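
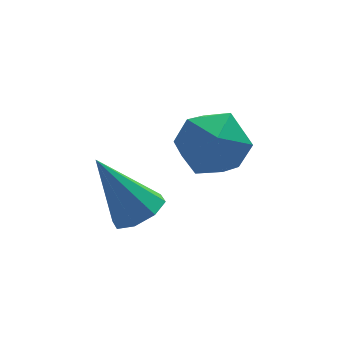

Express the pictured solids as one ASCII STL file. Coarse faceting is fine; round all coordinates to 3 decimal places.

solid 
facet normal 0.013 0.600 0.800
outer loop
vertex 2.9 5.002 -0.426
vertex 2.169 4.237 0.16
vertex 3.369 4.106 0.238
endloop
endfacet
facet normal 0.625 0.649 0.434
outer loop
vertex 2.9 5.002 -0.426
vertex 3.369 4.106 0.238
vertex 3.844 4.371 -0.842
endloop
endfacet
facet normal 0.468 0.853 -0.231
outer loop
vertex 2.9 5.002 -0.426
vertex 3.844 4.371 -0.842
vertex 2.939 4.666 -1.587
endloop
endfacet
facet normal -0.240 0.930 -0.277
outer loop
vertex 2.9 5.002 -0.426
vertex 2.939 4.666 -1.587
vertex 1.903 4.583 -0.968
endloop
endfacet
facet normal -0.521 0.774 0.360
outer loop
vertex 2.9 5.002 -0.426
vertex 1.903 4.583 -0.968
vertex 2.169 4.237 0.16
endloop
endfacet
facet normal 0.916 -0.002 0.402
outer loop
vertex 3.844 4.371 -0.842
vertex 3.369 4.106 0.238
vertex 3.697 3.217 -0.512
endloop
endfacet
facet normal -0.073 -0.081 0.994
outer loop
vertex 3.369 4.106 0.238
vertex 2.169 4.237 0.16
vertex 2.661 3.134 0.107
endloop
endfacet
facet normal -0.938 0.200 0.283
outer loop
vertex 2.169 4.237 0.16
vertex 1.903 4.583 -0.968
vertex 1.756 3.429 -0.638
endloop
endfacet
facet normal -0.484 0.453 -0.749
outer loop
vertex 1.903 4.583 -0.968
vertex 2.939 4.666 -1.587
vertex 2.231 3.694 -1.718
endloop
endfacet
facet normal 0.662 0.328 -0.674
outer loop
vertex 2.939 4.666 -1.587
vertex 3.844 4.371 -0.842
vertex 3.431 3.563 -1.64
endloop
endfacet
facet normal 0.240 -0.930 0.277
outer loop
vertex 2.7 2.798 -1.054
vertex 3.697 3.217 -0.512
vertex 2.661 3.134 0.107
endloop
endfacet
facet normal -0.468 -0.853 0.231
outer loop
vertex 2.7 2.798 -1.054
vertex 2.661 3.134 0.107
vertex 1.756 3.429 -0.638
endloop
endfacet
facet normal -0.625 -0.649 -0.434
outer loop
vertex 2.7 2.798 -1.054
vertex 1.756 3.429 -0.638
vertex 2.231 3.694 -1.718
endloop
endfacet
facet normal -0.013 -0.600 -0.800
outer loop
vertex 2.7 2.798 -1.054
vertex 2.231 3.694 -1.718
vertex 3.431 3.563 -1.64
endloop
endfacet
facet normal 0.521 -0.774 -0.360
outer loop
vertex 2.7 2.798 -1.054
vertex 3.431 3.563 -1.64
vertex 3.697 3.217 -0.512
endloop
endfacet
facet normal 0.484 -0.453 0.749
outer loop
vertex 2.661 3.134 0.107
vertex 3.697 3.217 -0.512
vertex 3.369 4.106 0.238
endloop
endfacet
facet normal -0.662 -0.328 0.674
outer loop
vertex 1.756 3.429 -0.638
vertex 2.661 3.134 0.107
vertex 2.169 4.237 0.16
endloop
endfacet
facet normal -0.916 0.002 -0.402
outer loop
vertex 2.231 3.694 -1.718
vertex 1.756 3.429 -0.638
vertex 1.903 4.583 -0.968
endloop
endfacet
facet normal 0.073 0.081 -0.994
outer loop
vertex 3.431 3.563 -1.64
vertex 2.231 3.694 -1.718
vertex 2.939 4.666 -1.587
endloop
endfacet
facet normal 0.938 -0.200 -0.283
outer loop
vertex 3.697 3.217 -0.512
vertex 3.431 3.563 -1.64
vertex 3.844 4.371 -0.842
endloop
endfacet
facet normal 0.437 -0.326 -0.838
outer loop
vertex 0.967 2.382 -1.505
vertex 0.306 2.624 -1.944
vertex 1.019 2.981 -1.711
endloop
endfacet
facet normal 0.700 0.177 0.692
outer loop
vertex 0.967 2.382 -1.505
vertex 1.019 2.981 -1.711
vertex -0.646 3.336 -0.116
endloop
endfacet
facet normal 0.437 -0.326 -0.838
outer loop
vertex 1.019 2.981 -1.711
vertex 0.306 2.624 -1.944
vertex 0.652 3.37 -2.054
endloop
endfacet
facet normal 0.505 0.788 0.352
outer loop
vertex 1.019 2.981 -1.711
vertex 0.652 3.37 -2.054
vertex -0.646 3.336 -0.116
endloop
endfacet
facet normal 0.437 -0.326 -0.838
outer loop
vertex 0.652 3.37 -2.054
vertex 0.306 2.624 -1.944
vertex 0.083 3.323 -2.332
endloop
endfacet
facet normal -0.069 0.997 -0.028
outer loop
vertex 0.652 3.37 -2.054
vertex 0.083 3.323 -2.332
vertex -0.646 3.336 -0.116
endloop
endfacet
facet normal 0.436 -0.326 -0.839
outer loop
vertex 0.083 3.323 -2.332
vertex 0.306 2.624 -1.944
vertex -0.356 2.867 -2.383
endloop
endfacet
facet normal -0.688 0.688 -0.230
outer loop
vertex 0.083 3.323 -2.332
vertex -0.356 2.867 -2.383
vertex -0.646 3.336 -0.116
endloop
endfacet
facet normal 0.436 -0.327 -0.838
outer loop
vertex -0.356 2.867 -2.383
vertex 0.306 2.624 -1.944
vertex -0.407 2.268 -2.176
endloop
endfacet
facet normal -0.990 0.038 -0.134
outer loop
vertex -0.356 2.867 -2.383
vertex -0.407 2.268 -2.176
vertex -0.646 3.336 -0.116
endloop
endfacet
facet normal 0.436 -0.326 -0.839
outer loop
vertex -0.407 2.268 -2.176
vertex 0.306 2.624 -1.944
vertex -0.04 1.878 -1.834
endloop
endfacet
facet normal -0.796 -0.570 0.203
outer loop
vertex -0.407 2.268 -2.176
vertex -0.04 1.878 -1.834
vertex -0.646 3.336 -0.116
endloop
endfacet
facet normal 0.437 -0.326 -0.838
outer loop
vertex -0.04 1.878 -1.834
vertex 0.306 2.624 -1.944
vertex 0.529 1.925 -1.556
endloop
endfacet
facet normal -0.221 -0.781 0.585
outer loop
vertex -0.04 1.878 -1.834
vertex 0.529 1.925 -1.556
vertex -0.646 3.336 -0.116
endloop
endfacet
facet normal 0.437 -0.326 -0.838
outer loop
vertex 0.529 1.925 -1.556
vertex 0.306 2.624 -1.944
vertex 0.967 2.382 -1.505
endloop
endfacet
facet normal 0.399 -0.471 0.787
outer loop
vertex 0.529 1.925 -1.556
vertex 0.967 2.382 -1.505
vertex -0.646 3.336 -0.116
endloop
endfacet

endsolid


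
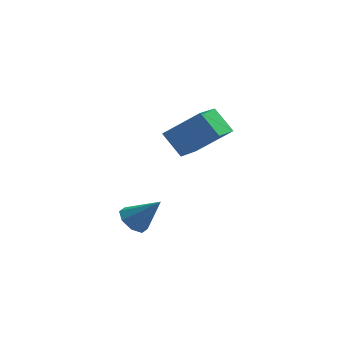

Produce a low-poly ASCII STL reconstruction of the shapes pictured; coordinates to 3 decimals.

solid 
facet normal -0.535 0.469 0.703
outer loop
vertex -1.542 0.211 3.974
vertex -0.874 1.883 3.367
vertex -3.11 0.367 2.678
endloop
endfacet
facet normal -0.352 -0.880 0.319
outer loop
vertex -2.346 -0.303 1.673
vertex -1.542 0.211 3.974
vertex -3.11 0.367 2.678
endloop
endfacet
facet normal -0.534 0.468 0.704
outer loop
vertex -3.11 0.367 2.678
vertex -0.874 1.883 3.367
vertex -2.442 2.039 2.072
endloop
endfacet
facet normal -0.768 0.077 -0.635
outer loop
vertex -2.442 2.039 2.072
vertex -2.346 -0.303 1.673
vertex -3.11 0.367 2.678
endloop
endfacet
facet normal 0.769 -0.076 0.635
outer loop
vertex -1.542 0.211 3.974
vertex -0.11 1.213 2.362
vertex -0.874 1.883 3.367
endloop
endfacet
facet normal -0.351 -0.880 0.319
outer loop
vertex -0.778 -0.459 2.968
vertex -1.542 0.211 3.974
vertex -2.346 -0.303 1.673
endloop
endfacet
facet normal 0.769 -0.077 0.635
outer loop
vertex -0.778 -0.459 2.968
vertex -0.11 1.213 2.362
vertex -1.542 0.211 3.974
endloop
endfacet
facet normal 0.351 0.880 -0.320
outer loop
vertex -0.874 1.883 3.367
vertex -0.11 1.213 2.362
vertex -2.442 2.039 2.072
endloop
endfacet
facet normal -0.769 0.077 -0.635
outer loop
vertex -1.678 1.369 1.066
vertex -2.346 -0.303 1.673
vertex -2.442 2.039 2.072
endloop
endfacet
facet normal 0.351 0.880 -0.319
outer loop
vertex -2.442 2.039 2.072
vertex -0.11 1.213 2.362
vertex -1.678 1.369 1.066
endloop
endfacet
facet normal 0.534 -0.469 -0.703
outer loop
vertex -1.678 1.369 1.066
vertex -0.778 -0.459 2.968
vertex -2.346 -0.303 1.673
endloop
endfacet
facet normal 0.535 -0.469 -0.703
outer loop
vertex -0.11 1.213 2.362
vertex -0.778 -0.459 2.968
vertex -1.678 1.369 1.066
endloop
endfacet
facet normal -0.666 0.142 -0.732
outer loop
vertex -3.985 -0.239 -3.01
vertex -4.35 0.333 -2.567
vertex -3.751 0.326 -3.113
endloop
endfacet
facet normal 0.854 -0.412 -0.317
outer loop
vertex -3.985 -0.239 -3.01
vertex -3.751 0.326 -3.113
vertex -3.19 0.087 -1.293
endloop
endfacet
facet normal -0.666 0.142 -0.732
outer loop
vertex -3.751 0.326 -3.113
vertex -4.35 0.333 -2.567
vertex -3.868 0.895 -2.896
endloop
endfacet
facet normal 0.926 0.285 -0.248
outer loop
vertex -3.751 0.326 -3.113
vertex -3.868 0.895 -2.896
vertex -3.19 0.087 -1.293
endloop
endfacet
facet normal -0.666 0.142 -0.733
outer loop
vertex -3.868 0.895 -2.896
vertex -4.35 0.333 -2.567
vertex -4.267 1.135 -2.487
endloop
endfacet
facet normal 0.609 0.781 0.136
outer loop
vertex -3.868 0.895 -2.896
vertex -4.267 1.135 -2.487
vertex -3.19 0.087 -1.293
endloop
endfacet
facet normal -0.667 0.142 -0.731
outer loop
vertex -4.267 1.135 -2.487
vertex -4.35 0.333 -2.567
vertex -4.714 0.905 -2.124
endloop
endfacet
facet normal 0.090 0.787 0.610
outer loop
vertex -4.267 1.135 -2.487
vertex -4.714 0.905 -2.124
vertex -3.19 0.087 -1.293
endloop
endfacet
facet normal -0.666 0.143 -0.732
outer loop
vertex -4.714 0.905 -2.124
vertex -4.35 0.333 -2.567
vertex -4.948 0.34 -2.021
endloop
endfacet
facet normal -0.328 0.299 0.896
outer loop
vertex -4.714 0.905 -2.124
vertex -4.948 0.34 -2.021
vertex -3.19 0.087 -1.293
endloop
endfacet
facet normal -0.667 0.142 -0.732
outer loop
vertex -4.948 0.34 -2.021
vertex -4.35 0.333 -2.567
vertex -4.831 -0.229 -2.238
endloop
endfacet
facet normal -0.399 -0.397 0.826
outer loop
vertex -4.948 0.34 -2.021
vertex -4.831 -0.229 -2.238
vertex -3.19 0.087 -1.293
endloop
endfacet
facet normal -0.666 0.141 -0.733
outer loop
vertex -4.831 -0.229 -2.238
vertex -4.35 0.333 -2.567
vertex -4.432 -0.469 -2.647
endloop
endfacet
facet normal -0.083 -0.893 0.443
outer loop
vertex -4.831 -0.229 -2.238
vertex -4.432 -0.469 -2.647
vertex -3.19 0.087 -1.293
endloop
endfacet
facet normal -0.667 0.141 -0.732
outer loop
vertex -4.432 -0.469 -2.647
vertex -4.35 0.333 -2.567
vertex -3.985 -0.239 -3.01
endloop
endfacet
facet normal 0.437 -0.899 -0.032
outer loop
vertex -4.432 -0.469 -2.647
vertex -3.985 -0.239 -3.01
vertex -3.19 0.087 -1.293
endloop
endfacet

endsolid


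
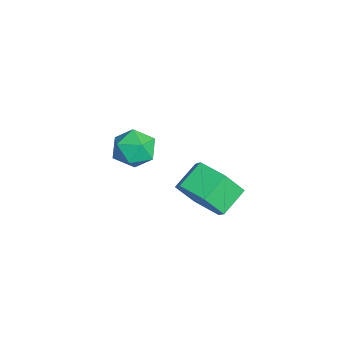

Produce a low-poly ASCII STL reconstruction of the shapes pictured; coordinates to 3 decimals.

solid 
facet normal 0.543 -0.674 -0.501
outer loop
vertex 2.807 -0.653 -0.543
vertex 2.132 -0.701 -1.21
vertex 2.839 -0.07 -1.293
endloop
endfacet
facet normal 0.839 0.411 0.356
outer loop
vertex 2.807 -0.653 -0.543
vertex 2.839 -0.07 -1.293
vertex 2.242 0.049 -0.022
endloop
endfacet
facet normal 0.839 0.412 0.356
outer loop
vertex 2.242 0.049 -0.022
vertex 2.839 -0.07 -1.293
vertex 2.274 0.631 -0.772
endloop
endfacet
facet normal -0.544 0.674 0.500
outer loop
vertex 2.242 0.049 -0.022
vertex 2.274 0.631 -0.772
vertex 1.568 0.001 -0.69
endloop
endfacet
facet normal 0.543 -0.674 -0.501
outer loop
vertex 2.839 -0.07 -1.293
vertex 2.132 -0.701 -1.21
vertex 2.164 -0.118 -1.96
endloop
endfacet
facet normal 0.448 0.737 -0.506
outer loop
vertex 2.839 -0.07 -1.293
vertex 2.164 -0.118 -1.96
vertex 2.274 0.631 -0.772
endloop
endfacet
facet normal 0.448 0.737 -0.506
outer loop
vertex 2.274 0.631 -0.772
vertex 2.164 -0.118 -1.96
vertex 1.599 0.583 -1.44
endloop
endfacet
facet normal -0.543 0.674 0.501
outer loop
vertex 2.274 0.631 -0.772
vertex 1.599 0.583 -1.44
vertex 1.568 0.001 -0.69
endloop
endfacet
facet normal 0.544 -0.674 -0.500
outer loop
vertex 2.164 -0.118 -1.96
vertex 2.132 -0.701 -1.21
vertex 1.458 -0.749 -1.878
endloop
endfacet
facet normal -0.390 0.325 -0.862
outer loop
vertex 2.164 -0.118 -1.96
vertex 1.458 -0.749 -1.878
vertex 1.599 0.583 -1.44
endloop
endfacet
facet normal -0.391 0.325 -0.861
outer loop
vertex 1.599 0.583 -1.44
vertex 1.458 -0.749 -1.878
vertex 0.893 -0.047 -1.357
endloop
endfacet
facet normal -0.543 0.674 0.501
outer loop
vertex 1.599 0.583 -1.44
vertex 0.893 -0.047 -1.357
vertex 1.568 0.001 -0.69
endloop
endfacet
facet normal 0.544 -0.674 -0.500
outer loop
vertex 1.458 -0.749 -1.878
vertex 2.132 -0.701 -1.21
vertex 1.426 -1.331 -1.128
endloop
endfacet
facet normal -0.839 -0.412 -0.355
outer loop
vertex 1.458 -0.749 -1.878
vertex 1.426 -1.331 -1.128
vertex 0.893 -0.047 -1.357
endloop
endfacet
facet normal -0.839 -0.412 -0.356
outer loop
vertex 0.893 -0.047 -1.357
vertex 1.426 -1.331 -1.128
vertex 0.861 -0.63 -0.607
endloop
endfacet
facet normal -0.543 0.674 0.501
outer loop
vertex 0.893 -0.047 -1.357
vertex 0.861 -0.63 -0.607
vertex 1.568 0.001 -0.69
endloop
endfacet
facet normal 0.543 -0.674 -0.501
outer loop
vertex 1.426 -1.331 -1.128
vertex 2.132 -0.701 -1.21
vertex 2.101 -1.283 -0.46
endloop
endfacet
facet normal -0.448 -0.737 0.506
outer loop
vertex 1.426 -1.331 -1.128
vertex 2.101 -1.283 -0.46
vertex 0.861 -0.63 -0.607
endloop
endfacet
facet normal -0.448 -0.737 0.506
outer loop
vertex 0.861 -0.63 -0.607
vertex 2.101 -1.283 -0.46
vertex 1.536 -0.582 0.06
endloop
endfacet
facet normal -0.543 0.674 0.501
outer loop
vertex 0.861 -0.63 -0.607
vertex 1.536 -0.582 0.06
vertex 1.568 0.001 -0.69
endloop
endfacet
facet normal 0.543 -0.674 -0.501
outer loop
vertex 2.101 -1.283 -0.46
vertex 2.132 -0.701 -1.21
vertex 2.807 -0.653 -0.543
endloop
endfacet
facet normal 0.391 -0.324 0.862
outer loop
vertex 2.101 -1.283 -0.46
vertex 2.807 -0.653 -0.543
vertex 1.536 -0.582 0.06
endloop
endfacet
facet normal 0.390 -0.325 0.861
outer loop
vertex 1.536 -0.582 0.06
vertex 2.807 -0.653 -0.543
vertex 2.242 0.049 -0.022
endloop
endfacet
facet normal -0.544 0.674 0.500
outer loop
vertex 1.536 -0.582 0.06
vertex 2.242 0.049 -0.022
vertex 1.568 0.001 -0.69
endloop
endfacet
facet normal -0.613 0.510 0.604
outer loop
vertex -1.669 -1.535 -1.459
vertex -2.281 -1.992 -1.694
vertex -1.84 -2.208 -1.064
endloop
endfacet
facet normal 0.050 0.496 0.867
outer loop
vertex -1.669 -1.535 -1.459
vertex -1.84 -2.208 -1.064
vertex -1.079 -2.018 -1.217
endloop
endfacet
facet normal 0.486 0.786 0.382
outer loop
vertex -1.669 -1.535 -1.459
vertex -1.079 -2.018 -1.217
vertex -1.05 -1.683 -1.942
endloop
endfacet
facet normal 0.093 0.979 -0.181
outer loop
vertex -1.669 -1.535 -1.459
vertex -1.05 -1.683 -1.942
vertex -1.793 -1.667 -2.237
endloop
endfacet
facet normal -0.587 0.808 -0.044
outer loop
vertex -1.669 -1.535 -1.459
vertex -1.793 -1.667 -2.237
vertex -2.281 -1.992 -1.694
endloop
endfacet
facet normal 0.238 -0.187 0.953
outer loop
vertex -1.079 -2.018 -1.217
vertex -1.84 -2.208 -1.064
vertex -1.327 -2.773 -1.303
endloop
endfacet
facet normal -0.834 -0.164 0.527
outer loop
vertex -1.84 -2.208 -1.064
vertex -2.281 -1.992 -1.694
vertex -2.07 -2.757 -1.598
endloop
endfacet
facet normal -0.792 0.319 -0.520
outer loop
vertex -2.281 -1.992 -1.694
vertex -1.793 -1.667 -2.237
vertex -2.041 -2.422 -2.323
endloop
endfacet
facet normal 0.308 0.594 -0.743
outer loop
vertex -1.793 -1.667 -2.237
vertex -1.05 -1.683 -1.942
vertex -1.28 -2.232 -2.476
endloop
endfacet
facet normal 0.945 0.282 0.168
outer loop
vertex -1.05 -1.683 -1.942
vertex -1.079 -2.018 -1.217
vertex -0.839 -2.448 -1.846
endloop
endfacet
facet normal -0.093 -0.979 0.181
outer loop
vertex -1.451 -2.905 -2.081
vertex -1.327 -2.773 -1.303
vertex -2.07 -2.757 -1.598
endloop
endfacet
facet normal -0.486 -0.786 -0.382
outer loop
vertex -1.451 -2.905 -2.081
vertex -2.07 -2.757 -1.598
vertex -2.041 -2.422 -2.323
endloop
endfacet
facet normal -0.050 -0.496 -0.867
outer loop
vertex -1.451 -2.905 -2.081
vertex -2.041 -2.422 -2.323
vertex -1.28 -2.232 -2.476
endloop
endfacet
facet normal 0.613 -0.510 -0.604
outer loop
vertex -1.451 -2.905 -2.081
vertex -1.28 -2.232 -2.476
vertex -0.839 -2.448 -1.846
endloop
endfacet
facet normal 0.587 -0.808 0.044
outer loop
vertex -1.451 -2.905 -2.081
vertex -0.839 -2.448 -1.846
vertex -1.327 -2.773 -1.303
endloop
endfacet
facet normal -0.308 -0.594 0.743
outer loop
vertex -2.07 -2.757 -1.598
vertex -1.327 -2.773 -1.303
vertex -1.84 -2.208 -1.064
endloop
endfacet
facet normal -0.945 -0.282 -0.168
outer loop
vertex -2.041 -2.422 -2.323
vertex -2.07 -2.757 -1.598
vertex -2.281 -1.992 -1.694
endloop
endfacet
facet normal -0.238 0.187 -0.953
outer loop
vertex -1.28 -2.232 -2.476
vertex -2.041 -2.422 -2.323
vertex -1.793 -1.667 -2.237
endloop
endfacet
facet normal 0.834 0.164 -0.527
outer loop
vertex -0.839 -2.448 -1.846
vertex -1.28 -2.232 -2.476
vertex -1.05 -1.683 -1.942
endloop
endfacet
facet normal 0.792 -0.319 0.520
outer loop
vertex -1.327 -2.773 -1.303
vertex -0.839 -2.448 -1.846
vertex -1.079 -2.018 -1.217
endloop
endfacet

endsolid


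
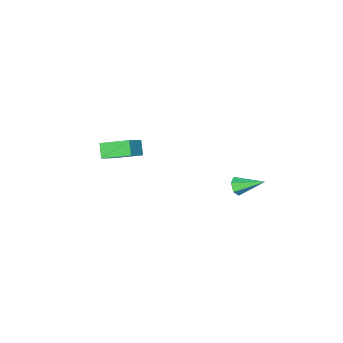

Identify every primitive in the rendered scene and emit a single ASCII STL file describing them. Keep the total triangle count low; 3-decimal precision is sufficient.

solid 
facet normal 0.514 -0.746 -0.424
outer loop
vertex -0.594 2.967 0.882
vertex -0.97 2.988 0.389
vertex -0.456 3.335 0.402
endloop
endfacet
facet normal 0.641 0.509 0.575
outer loop
vertex -0.594 2.967 0.882
vertex -0.456 3.335 0.402
vertex -1.87 4.292 1.131
endloop
endfacet
facet normal 0.514 -0.746 -0.424
outer loop
vertex -0.456 3.335 0.402
vertex -0.97 2.988 0.389
vertex -0.832 3.356 -0.091
endloop
endfacet
facet normal 0.429 0.855 -0.291
outer loop
vertex -0.456 3.335 0.402
vertex -0.832 3.356 -0.091
vertex -1.87 4.292 1.131
endloop
endfacet
facet normal 0.515 -0.745 -0.423
outer loop
vertex -0.832 3.356 -0.091
vertex -0.97 2.988 0.389
vertex -1.345 3.009 -0.104
endloop
endfacet
facet normal -0.363 0.565 -0.741
outer loop
vertex -0.832 3.356 -0.091
vertex -1.345 3.009 -0.104
vertex -1.87 4.292 1.131
endloop
endfacet
facet normal 0.515 -0.745 -0.424
outer loop
vertex -1.345 3.009 -0.104
vertex -0.97 2.988 0.389
vertex -1.483 2.641 0.375
endloop
endfacet
facet normal -0.943 -0.071 -0.326
outer loop
vertex -1.345 3.009 -0.104
vertex -1.483 2.641 0.375
vertex -1.87 4.292 1.131
endloop
endfacet
facet normal 0.515 -0.745 -0.424
outer loop
vertex -1.483 2.641 0.375
vertex -0.97 2.988 0.389
vertex -1.108 2.62 0.868
endloop
endfacet
facet normal -0.732 -0.418 0.539
outer loop
vertex -1.483 2.641 0.375
vertex -1.108 2.62 0.868
vertex -1.87 4.292 1.131
endloop
endfacet
facet normal 0.515 -0.745 -0.424
outer loop
vertex -1.108 2.62 0.868
vertex -0.97 2.988 0.389
vertex -0.594 2.967 0.882
endloop
endfacet
facet normal 0.060 -0.128 0.990
outer loop
vertex -1.108 2.62 0.868
vertex -0.594 2.967 0.882
vertex -1.87 4.292 1.131
endloop
endfacet
facet normal -0.341 -0.566 0.751
outer loop
vertex 1.597 -3.129 1.855
vertex 0.43 -3.519 1.032
vertex 2.555 -4.59 1.189
endloop
endfacet
facet normal 0.788 0.263 0.557
outer loop
vertex 2.91 -4.001 0.408
vertex 1.597 -3.129 1.855
vertex 2.555 -4.59 1.189
endloop
endfacet
facet normal -0.341 -0.566 0.750
outer loop
vertex 2.555 -4.59 1.189
vertex 0.43 -3.519 1.032
vertex 1.389 -4.98 0.365
endloop
endfacet
facet normal 0.513 -0.781 -0.356
outer loop
vertex 1.389 -4.98 0.365
vertex 2.91 -4.001 0.408
vertex 2.555 -4.59 1.189
endloop
endfacet
facet normal -0.512 0.781 0.356
outer loop
vertex 1.597 -3.129 1.855
vertex 0.785 -2.93 0.251
vertex 0.43 -3.519 1.032
endloop
endfacet
facet normal 0.788 0.263 0.556
outer loop
vertex 1.951 -2.54 1.075
vertex 1.597 -3.129 1.855
vertex 2.91 -4.001 0.408
endloop
endfacet
facet normal -0.513 0.781 0.357
outer loop
vertex 1.951 -2.54 1.075
vertex 0.785 -2.93 0.251
vertex 1.597 -3.129 1.855
endloop
endfacet
facet normal -0.788 -0.263 -0.557
outer loop
vertex 0.43 -3.519 1.032
vertex 0.785 -2.93 0.251
vertex 1.389 -4.98 0.365
endloop
endfacet
facet normal 0.513 -0.781 -0.357
outer loop
vertex 1.743 -4.391 -0.415
vertex 2.91 -4.001 0.408
vertex 1.389 -4.98 0.365
endloop
endfacet
facet normal -0.788 -0.263 -0.556
outer loop
vertex 1.389 -4.98 0.365
vertex 0.785 -2.93 0.251
vertex 1.743 -4.391 -0.415
endloop
endfacet
facet normal 0.340 0.566 -0.751
outer loop
vertex 1.743 -4.391 -0.415
vertex 1.951 -2.54 1.075
vertex 2.91 -4.001 0.408
endloop
endfacet
facet normal 0.341 0.566 -0.751
outer loop
vertex 0.785 -2.93 0.251
vertex 1.951 -2.54 1.075
vertex 1.743 -4.391 -0.415
endloop
endfacet

endsolid


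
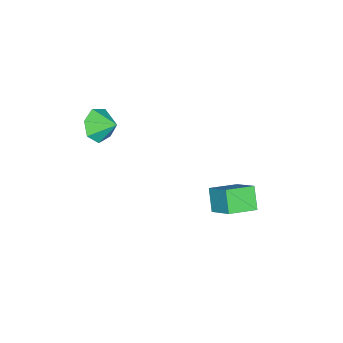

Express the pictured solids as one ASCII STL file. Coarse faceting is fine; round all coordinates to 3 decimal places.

solid 
facet normal -0.509 -0.452 0.733
outer loop
vertex -0.148 0.744 -1.037
vertex -1.259 1.48 -1.354
vertex -0.601 -0.374 -2.042
endloop
endfacet
facet normal 0.811 -0.537 0.232
outer loop
vertex -0.001 0.16 -2.906
vertex -0.148 0.744 -1.037
vertex -0.601 -0.374 -2.042
endloop
endfacet
facet normal -0.509 -0.452 0.733
outer loop
vertex -0.601 -0.374 -2.042
vertex -1.259 1.48 -1.354
vertex -1.712 0.362 -2.359
endloop
endfacet
facet normal -0.289 -0.712 -0.640
outer loop
vertex -1.712 0.362 -2.359
vertex -0.001 0.16 -2.906
vertex -0.601 -0.374 -2.042
endloop
endfacet
facet normal 0.289 0.712 0.640
outer loop
vertex -0.148 0.744 -1.037
vertex -0.659 2.014 -2.218
vertex -1.259 1.48 -1.354
endloop
endfacet
facet normal 0.811 -0.537 0.232
outer loop
vertex 0.452 1.278 -1.901
vertex -0.148 0.744 -1.037
vertex -0.001 0.16 -2.906
endloop
endfacet
facet normal 0.289 0.712 0.640
outer loop
vertex 0.452 1.278 -1.901
vertex -0.659 2.014 -2.218
vertex -0.148 0.744 -1.037
endloop
endfacet
facet normal -0.811 0.537 -0.232
outer loop
vertex -1.259 1.48 -1.354
vertex -0.659 2.014 -2.218
vertex -1.712 0.362 -2.359
endloop
endfacet
facet normal -0.289 -0.712 -0.640
outer loop
vertex -1.112 0.896 -3.223
vertex -0.001 0.16 -2.906
vertex -1.712 0.362 -2.359
endloop
endfacet
facet normal -0.811 0.537 -0.232
outer loop
vertex -1.712 0.362 -2.359
vertex -0.659 2.014 -2.218
vertex -1.112 0.896 -3.223
endloop
endfacet
facet normal 0.509 0.452 -0.733
outer loop
vertex -1.112 0.896 -3.223
vertex 0.452 1.278 -1.901
vertex -0.001 0.16 -2.906
endloop
endfacet
facet normal 0.509 0.452 -0.733
outer loop
vertex -0.659 2.014 -2.218
vertex 0.452 1.278 -1.901
vertex -1.112 0.896 -3.223
endloop
endfacet
facet normal 0.012 -0.860 -0.510
outer loop
vertex 3.167 -3.94 3.074
vertex 2.307 -3.956 3.08
vertex 2.832 -3.603 2.498
endloop
endfacet
facet normal 0.714 0.700 -0.006
outer loop
vertex 3.167 -3.94 3.074
vertex 2.832 -3.603 2.498
vertex 2.293 -3.044 3.62
endloop
endfacet
facet normal 0.013 -0.860 -0.510
outer loop
vertex 2.832 -3.603 2.498
vertex 2.307 -3.956 3.08
vertex 2.102 -3.532 2.36
endloop
endfacet
facet normal 0.160 0.912 -0.378
outer loop
vertex 2.832 -3.603 2.498
vertex 2.102 -3.532 2.36
vertex 2.293 -3.044 3.62
endloop
endfacet
facet normal 0.014 -0.860 -0.510
outer loop
vertex 2.102 -3.532 2.36
vertex 2.307 -3.956 3.08
vertex 1.526 -3.781 2.764
endloop
endfacet
facet normal -0.521 0.819 -0.238
outer loop
vertex 2.102 -3.532 2.36
vertex 1.526 -3.781 2.764
vertex 2.293 -3.044 3.62
endloop
endfacet
facet normal 0.013 -0.860 -0.510
outer loop
vertex 1.526 -3.781 2.764
vertex 2.307 -3.956 3.08
vertex 1.538 -4.161 3.406
endloop
endfacet
facet normal -0.815 0.492 0.306
outer loop
vertex 1.526 -3.781 2.764
vertex 1.538 -4.161 3.406
vertex 2.293 -3.044 3.62
endloop
endfacet
facet normal 0.013 -0.860 -0.510
outer loop
vertex 1.538 -4.161 3.406
vertex 2.307 -3.956 3.08
vertex 2.129 -4.387 3.803
endloop
endfacet
facet normal -0.501 0.177 0.847
outer loop
vertex 1.538 -4.161 3.406
vertex 2.129 -4.387 3.803
vertex 2.293 -3.044 3.62
endloop
endfacet
facet normal 0.013 -0.860 -0.510
outer loop
vertex 2.129 -4.387 3.803
vertex 2.307 -3.956 3.08
vertex 2.853 -4.288 3.655
endloop
endfacet
facet normal 0.185 0.111 0.977
outer loop
vertex 2.129 -4.387 3.803
vertex 2.853 -4.288 3.655
vertex 2.293 -3.044 3.62
endloop
endfacet
facet normal 0.012 -0.861 -0.509
outer loop
vertex 2.853 -4.288 3.655
vertex 2.307 -3.956 3.08
vertex 3.167 -3.94 3.074
endloop
endfacet
facet normal 0.725 0.343 0.597
outer loop
vertex 2.853 -4.288 3.655
vertex 3.167 -3.94 3.074
vertex 2.293 -3.044 3.62
endloop
endfacet

endsolid


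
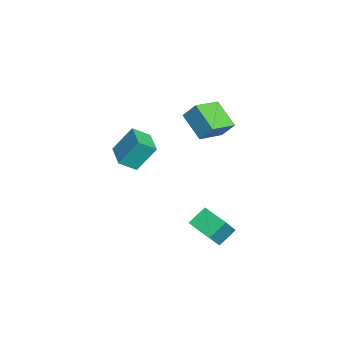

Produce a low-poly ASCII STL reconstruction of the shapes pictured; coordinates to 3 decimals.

solid 
facet normal -0.603 0.744 -0.286
outer loop
vertex -1.296 0.653 3.078
vertex 0.033 1.367 2.133
vertex -1.619 0.039 2.161
endloop
endfacet
facet normal -0.746 -0.401 0.531
outer loop
vertex -0.593 -1.227 2.647
vertex -1.296 0.653 3.078
vertex -1.619 0.039 2.161
endloop
endfacet
facet normal -0.603 0.744 -0.287
outer loop
vertex -1.619 0.039 2.161
vertex 0.033 1.367 2.133
vertex -0.289 0.753 1.216
endloop
endfacet
facet normal -0.280 -0.534 -0.798
outer loop
vertex -0.289 0.753 1.216
vertex -0.593 -1.227 2.647
vertex -1.619 0.039 2.161
endloop
endfacet
facet normal 0.281 0.534 0.798
outer loop
vertex -1.296 0.653 3.078
vertex 1.059 0.101 2.619
vertex 0.033 1.367 2.133
endloop
endfacet
facet normal -0.747 -0.401 0.531
outer loop
vertex -0.271 -0.613 3.564
vertex -1.296 0.653 3.078
vertex -0.593 -1.227 2.647
endloop
endfacet
facet normal 0.281 0.533 0.798
outer loop
vertex -0.271 -0.613 3.564
vertex 1.059 0.101 2.619
vertex -1.296 0.653 3.078
endloop
endfacet
facet normal 0.747 0.401 -0.531
outer loop
vertex 0.033 1.367 2.133
vertex 1.059 0.101 2.619
vertex -0.289 0.753 1.216
endloop
endfacet
facet normal -0.281 -0.534 -0.798
outer loop
vertex 0.736 -0.513 1.702
vertex -0.593 -1.227 2.647
vertex -0.289 0.753 1.216
endloop
endfacet
facet normal 0.747 0.401 -0.531
outer loop
vertex -0.289 0.753 1.216
vertex 1.059 0.101 2.619
vertex 0.736 -0.513 1.702
endloop
endfacet
facet normal 0.603 -0.744 0.286
outer loop
vertex 0.736 -0.513 1.702
vertex -0.271 -0.613 3.564
vertex -0.593 -1.227 2.647
endloop
endfacet
facet normal 0.603 -0.745 0.286
outer loop
vertex 1.059 0.101 2.619
vertex -0.271 -0.613 3.564
vertex 0.736 -0.513 1.702
endloop
endfacet
facet normal -0.525 0.347 -0.777
outer loop
vertex 1.214 0.24 -3.926
vertex 2.342 1.165 -4.275
vertex 1.708 -0.636 -4.651
endloop
endfacet
facet normal -0.752 -0.617 0.232
outer loop
vertex 2.658 -1.265 -3.245
vertex 1.214 0.24 -3.926
vertex 1.708 -0.636 -4.651
endloop
endfacet
facet normal -0.525 0.347 -0.777
outer loop
vertex 1.708 -0.636 -4.651
vertex 2.342 1.165 -4.275
vertex 2.836 0.288 -5.0
endloop
endfacet
facet normal 0.398 -0.707 -0.585
outer loop
vertex 2.836 0.288 -5.0
vertex 2.658 -1.265 -3.245
vertex 1.708 -0.636 -4.651
endloop
endfacet
facet normal -0.398 0.706 0.585
outer loop
vertex 1.214 0.24 -3.926
vertex 3.292 0.536 -2.869
vertex 2.342 1.165 -4.275
endloop
endfacet
facet normal -0.752 -0.616 0.233
outer loop
vertex 2.164 -0.388 -2.52
vertex 1.214 0.24 -3.926
vertex 2.658 -1.265 -3.245
endloop
endfacet
facet normal -0.398 0.707 0.585
outer loop
vertex 2.164 -0.388 -2.52
vertex 3.292 0.536 -2.869
vertex 1.214 0.24 -3.926
endloop
endfacet
facet normal 0.752 0.616 -0.233
outer loop
vertex 2.342 1.165 -4.275
vertex 3.292 0.536 -2.869
vertex 2.836 0.288 -5.0
endloop
endfacet
facet normal 0.398 -0.707 -0.585
outer loop
vertex 3.786 -0.34 -3.594
vertex 2.658 -1.265 -3.245
vertex 2.836 0.288 -5.0
endloop
endfacet
facet normal 0.752 0.617 -0.233
outer loop
vertex 2.836 0.288 -5.0
vertex 3.292 0.536 -2.869
vertex 3.786 -0.34 -3.594
endloop
endfacet
facet normal 0.525 -0.347 0.777
outer loop
vertex 3.786 -0.34 -3.594
vertex 2.164 -0.388 -2.52
vertex 2.658 -1.265 -3.245
endloop
endfacet
facet normal 0.525 -0.347 0.777
outer loop
vertex 3.292 0.536 -2.869
vertex 2.164 -0.388 -2.52
vertex 3.786 -0.34 -3.594
endloop
endfacet
facet normal -0.992 -0.127 0.023
outer loop
vertex -3.204 -3.609 -0.003
vertex -3.344 -2.647 -0.707
vertex -3.102 -4.672 -1.476
endloop
endfacet
facet normal 0.117 -0.801 0.586
outer loop
vertex -1.556 -4.473 -1.513
vertex -3.204 -3.609 -0.003
vertex -3.102 -4.672 -1.476
endloop
endfacet
facet normal -0.992 -0.128 0.024
outer loop
vertex -3.102 -4.672 -1.476
vertex -3.344 -2.647 -0.707
vertex -3.243 -3.711 -2.18
endloop
endfacet
facet normal 0.056 -0.585 -0.809
outer loop
vertex -3.243 -3.711 -2.18
vertex -1.556 -4.473 -1.513
vertex -3.102 -4.672 -1.476
endloop
endfacet
facet normal -0.056 0.584 0.810
outer loop
vertex -3.204 -3.609 -0.003
vertex -1.798 -2.448 -0.744
vertex -3.344 -2.647 -0.707
endloop
endfacet
facet normal 0.118 -0.801 0.587
outer loop
vertex -1.657 -3.409 -0.04
vertex -3.204 -3.609 -0.003
vertex -1.556 -4.473 -1.513
endloop
endfacet
facet normal -0.056 0.585 0.809
outer loop
vertex -1.657 -3.409 -0.04
vertex -1.798 -2.448 -0.744
vertex -3.204 -3.609 -0.003
endloop
endfacet
facet normal -0.117 0.801 -0.587
outer loop
vertex -3.344 -2.647 -0.707
vertex -1.798 -2.448 -0.744
vertex -3.243 -3.711 -2.18
endloop
endfacet
facet normal 0.056 -0.584 -0.810
outer loop
vertex -1.696 -3.511 -2.217
vertex -1.556 -4.473 -1.513
vertex -3.243 -3.711 -2.18
endloop
endfacet
facet normal -0.118 0.801 -0.586
outer loop
vertex -3.243 -3.711 -2.18
vertex -1.798 -2.448 -0.744
vertex -1.696 -3.511 -2.217
endloop
endfacet
facet normal 0.992 0.127 -0.024
outer loop
vertex -1.696 -3.511 -2.217
vertex -1.657 -3.409 -0.04
vertex -1.556 -4.473 -1.513
endloop
endfacet
facet normal 0.991 0.128 -0.024
outer loop
vertex -1.798 -2.448 -0.744
vertex -1.657 -3.409 -0.04
vertex -1.696 -3.511 -2.217
endloop
endfacet

endsolid


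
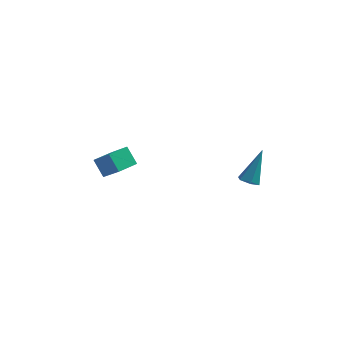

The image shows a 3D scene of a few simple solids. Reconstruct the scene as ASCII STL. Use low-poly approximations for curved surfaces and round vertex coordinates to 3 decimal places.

solid 
facet normal -0.273 -0.505 -0.819
outer loop
vertex 3.678 -3.302 0.53
vertex 3.315 -3.565 0.813
vertex 3.186 -3.109 0.575
endloop
endfacet
facet normal 0.315 0.883 -0.348
outer loop
vertex 3.678 -3.302 0.53
vertex 3.186 -3.109 0.575
vertex 3.805 -2.655 2.287
endloop
endfacet
facet normal -0.273 -0.505 -0.819
outer loop
vertex 3.186 -3.109 0.575
vertex 3.315 -3.565 0.813
vertex 2.823 -3.372 0.858
endloop
endfacet
facet normal -0.588 0.809 -0.002
outer loop
vertex 3.186 -3.109 0.575
vertex 2.823 -3.372 0.858
vertex 3.805 -2.655 2.287
endloop
endfacet
facet normal -0.273 -0.505 -0.819
outer loop
vertex 2.823 -3.372 0.858
vertex 3.315 -3.565 0.813
vertex 2.952 -3.828 1.096
endloop
endfacet
facet normal -0.835 0.050 0.548
outer loop
vertex 2.823 -3.372 0.858
vertex 2.952 -3.828 1.096
vertex 3.805 -2.655 2.287
endloop
endfacet
facet normal -0.272 -0.505 -0.819
outer loop
vertex 2.952 -3.828 1.096
vertex 3.315 -3.565 0.813
vertex 3.444 -4.02 1.051
endloop
endfacet
facet normal -0.179 -0.634 0.752
outer loop
vertex 2.952 -3.828 1.096
vertex 3.444 -4.02 1.051
vertex 3.805 -2.655 2.287
endloop
endfacet
facet normal -0.272 -0.505 -0.819
outer loop
vertex 3.444 -4.02 1.051
vertex 3.315 -3.565 0.813
vertex 3.807 -3.757 0.768
endloop
endfacet
facet normal 0.722 -0.559 0.407
outer loop
vertex 3.444 -4.02 1.051
vertex 3.807 -3.757 0.768
vertex 3.805 -2.655 2.287
endloop
endfacet
facet normal -0.272 -0.505 -0.819
outer loop
vertex 3.807 -3.757 0.768
vertex 3.315 -3.565 0.813
vertex 3.678 -3.302 0.53
endloop
endfacet
facet normal 0.969 0.200 -0.144
outer loop
vertex 3.807 -3.757 0.768
vertex 3.678 -3.302 0.53
vertex 3.805 -2.655 2.287
endloop
endfacet
facet normal -0.539 0.430 -0.724
outer loop
vertex -3.633 -3.735 1.593
vertex -2.956 -2.974 1.541
vertex -3.115 -4.243 0.905
endloop
endfacet
facet normal -0.664 -0.746 0.051
outer loop
vertex -2.284 -4.906 2.019
vertex -3.633 -3.735 1.593
vertex -3.115 -4.243 0.905
endloop
endfacet
facet normal -0.540 0.430 -0.723
outer loop
vertex -3.115 -4.243 0.905
vertex -2.956 -2.974 1.541
vertex -2.438 -3.482 0.852
endloop
endfacet
facet normal 0.517 -0.508 -0.688
outer loop
vertex -2.438 -3.482 0.852
vertex -2.284 -4.906 2.019
vertex -3.115 -4.243 0.905
endloop
endfacet
facet normal -0.518 0.508 0.688
outer loop
vertex -3.633 -3.735 1.593
vertex -2.125 -3.637 2.655
vertex -2.956 -2.974 1.541
endloop
endfacet
facet normal -0.664 -0.746 0.051
outer loop
vertex -2.802 -4.398 2.708
vertex -3.633 -3.735 1.593
vertex -2.284 -4.906 2.019
endloop
endfacet
facet normal -0.518 0.508 0.688
outer loop
vertex -2.802 -4.398 2.708
vertex -2.125 -3.637 2.655
vertex -3.633 -3.735 1.593
endloop
endfacet
facet normal 0.664 0.746 -0.051
outer loop
vertex -2.956 -2.974 1.541
vertex -2.125 -3.637 2.655
vertex -2.438 -3.482 0.852
endloop
endfacet
facet normal 0.518 -0.508 -0.688
outer loop
vertex -1.607 -4.145 1.967
vertex -2.284 -4.906 2.019
vertex -2.438 -3.482 0.852
endloop
endfacet
facet normal 0.664 0.746 -0.051
outer loop
vertex -2.438 -3.482 0.852
vertex -2.125 -3.637 2.655
vertex -1.607 -4.145 1.967
endloop
endfacet
facet normal 0.540 -0.431 0.723
outer loop
vertex -1.607 -4.145 1.967
vertex -2.802 -4.398 2.708
vertex -2.284 -4.906 2.019
endloop
endfacet
facet normal 0.540 -0.430 0.724
outer loop
vertex -2.125 -3.637 2.655
vertex -2.802 -4.398 2.708
vertex -1.607 -4.145 1.967
endloop
endfacet

endsolid


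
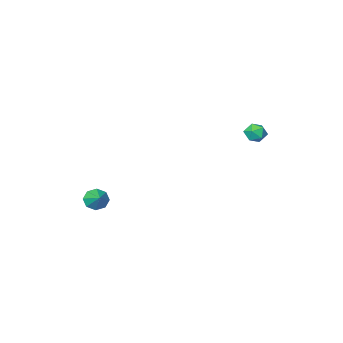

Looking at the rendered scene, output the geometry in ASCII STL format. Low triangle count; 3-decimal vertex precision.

solid 
facet normal -0.249 -0.807 -0.535
outer loop
vertex 4.376 -3.813 -1.226
vertex 3.743 -3.857 -0.865
vertex 3.968 -3.523 -1.474
endloop
endfacet
facet normal 0.676 0.643 -0.360
outer loop
vertex 4.376 -3.813 -1.226
vertex 3.968 -3.523 -1.474
vertex 4.037 -2.903 -0.235
endloop
endfacet
facet normal -0.248 -0.808 -0.535
outer loop
vertex 3.968 -3.523 -1.474
vertex 3.743 -3.857 -0.865
vertex 3.428 -3.429 -1.366
endloop
endfacet
facet normal 0.065 0.891 -0.449
outer loop
vertex 3.968 -3.523 -1.474
vertex 3.428 -3.429 -1.366
vertex 4.037 -2.903 -0.235
endloop
endfacet
facet normal -0.249 -0.808 -0.534
outer loop
vertex 3.428 -3.429 -1.366
vertex 3.743 -3.857 -0.865
vertex 3.073 -3.585 -0.964
endloop
endfacet
facet normal -0.511 0.851 -0.121
outer loop
vertex 3.428 -3.429 -1.366
vertex 3.073 -3.585 -0.964
vertex 4.037 -2.903 -0.235
endloop
endfacet
facet normal -0.249 -0.808 -0.533
outer loop
vertex 3.073 -3.585 -0.964
vertex 3.743 -3.857 -0.865
vertex 3.11 -3.9 -0.504
endloop
endfacet
facet normal -0.715 0.548 0.433
outer loop
vertex 3.073 -3.585 -0.964
vertex 3.11 -3.9 -0.504
vertex 4.037 -2.903 -0.235
endloop
endfacet
facet normal -0.250 -0.808 -0.534
outer loop
vertex 3.11 -3.9 -0.504
vertex 3.743 -3.857 -0.865
vertex 3.518 -4.19 -0.256
endloop
endfacet
facet normal -0.428 0.158 0.890
outer loop
vertex 3.11 -3.9 -0.504
vertex 3.518 -4.19 -0.256
vertex 4.037 -2.903 -0.235
endloop
endfacet
facet normal -0.250 -0.808 -0.534
outer loop
vertex 3.518 -4.19 -0.256
vertex 3.743 -3.857 -0.865
vertex 4.058 -4.285 -0.365
endloop
endfacet
facet normal 0.182 -0.089 0.979
outer loop
vertex 3.518 -4.19 -0.256
vertex 4.058 -4.285 -0.365
vertex 4.037 -2.903 -0.235
endloop
endfacet
facet normal -0.247 -0.808 -0.536
outer loop
vertex 4.058 -4.285 -0.365
vertex 3.743 -3.857 -0.865
vertex 4.414 -4.128 -0.766
endloop
endfacet
facet normal 0.757 -0.050 0.652
outer loop
vertex 4.058 -4.285 -0.365
vertex 4.414 -4.128 -0.766
vertex 4.037 -2.903 -0.235
endloop
endfacet
facet normal -0.248 -0.809 -0.533
outer loop
vertex 4.414 -4.128 -0.766
vertex 3.743 -3.857 -0.865
vertex 4.376 -3.813 -1.226
endloop
endfacet
facet normal 0.962 0.255 0.095
outer loop
vertex 4.414 -4.128 -0.766
vertex 4.376 -3.813 -1.226
vertex 4.037 -2.903 -0.235
endloop
endfacet
facet normal -0.469 0.865 0.177
outer loop
vertex -3.954 0.511 3.72
vertex -4.574 0.177 3.708
vertex -4.222 0.244 4.314
endloop
endfacet
facet normal 0.181 0.864 0.470
outer loop
vertex -3.954 0.511 3.72
vertex -4.222 0.244 4.314
vertex -3.535 0.175 4.176
endloop
endfacet
facet normal 0.657 0.752 -0.049
outer loop
vertex -3.954 0.511 3.72
vertex -3.535 0.175 4.176
vertex -3.462 0.066 3.484
endloop
endfacet
facet normal 0.300 0.684 -0.665
outer loop
vertex -3.954 0.511 3.72
vertex -3.462 0.066 3.484
vertex -4.104 0.067 3.195
endloop
endfacet
facet normal -0.396 0.754 -0.524
outer loop
vertex -3.954 0.511 3.72
vertex -4.104 0.067 3.195
vertex -4.574 0.177 3.708
endloop
endfacet
facet normal 0.217 0.314 0.924
outer loop
vertex -3.535 0.175 4.176
vertex -4.222 0.244 4.314
vertex -3.896 -0.367 4.445
endloop
endfacet
facet normal -0.835 0.316 0.450
outer loop
vertex -4.222 0.244 4.314
vertex -4.574 0.177 3.708
vertex -4.538 -0.366 4.156
endloop
endfacet
facet normal -0.716 0.137 -0.685
outer loop
vertex -4.574 0.177 3.708
vertex -4.104 0.067 3.195
vertex -4.465 -0.475 3.464
endloop
endfacet
facet normal 0.410 0.024 -0.912
outer loop
vertex -4.104 0.067 3.195
vertex -3.462 0.066 3.484
vertex -3.778 -0.544 3.326
endloop
endfacet
facet normal 0.987 0.134 0.083
outer loop
vertex -3.462 0.066 3.484
vertex -3.535 0.175 4.176
vertex -3.426 -0.477 3.932
endloop
endfacet
facet normal -0.300 -0.684 0.665
outer loop
vertex -4.046 -0.811 3.92
vertex -3.896 -0.367 4.445
vertex -4.538 -0.366 4.156
endloop
endfacet
facet normal -0.657 -0.752 0.049
outer loop
vertex -4.046 -0.811 3.92
vertex -4.538 -0.366 4.156
vertex -4.465 -0.475 3.464
endloop
endfacet
facet normal -0.181 -0.864 -0.470
outer loop
vertex -4.046 -0.811 3.92
vertex -4.465 -0.475 3.464
vertex -3.778 -0.544 3.326
endloop
endfacet
facet normal 0.469 -0.865 -0.177
outer loop
vertex -4.046 -0.811 3.92
vertex -3.778 -0.544 3.326
vertex -3.426 -0.477 3.932
endloop
endfacet
facet normal 0.396 -0.754 0.524
outer loop
vertex -4.046 -0.811 3.92
vertex -3.426 -0.477 3.932
vertex -3.896 -0.367 4.445
endloop
endfacet
facet normal -0.410 -0.024 0.912
outer loop
vertex -4.538 -0.366 4.156
vertex -3.896 -0.367 4.445
vertex -4.222 0.244 4.314
endloop
endfacet
facet normal -0.987 -0.134 -0.083
outer loop
vertex -4.465 -0.475 3.464
vertex -4.538 -0.366 4.156
vertex -4.574 0.177 3.708
endloop
endfacet
facet normal -0.217 -0.314 -0.924
outer loop
vertex -3.778 -0.544 3.326
vertex -4.465 -0.475 3.464
vertex -4.104 0.067 3.195
endloop
endfacet
facet normal 0.835 -0.316 -0.450
outer loop
vertex -3.426 -0.477 3.932
vertex -3.778 -0.544 3.326
vertex -3.462 0.066 3.484
endloop
endfacet
facet normal 0.716 -0.137 0.685
outer loop
vertex -3.896 -0.367 4.445
vertex -3.426 -0.477 3.932
vertex -3.535 0.175 4.176
endloop
endfacet

endsolid


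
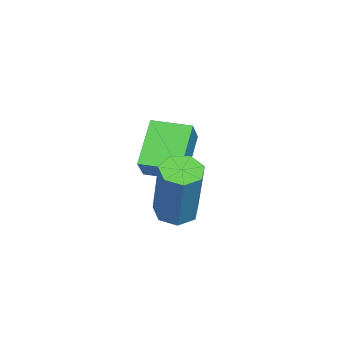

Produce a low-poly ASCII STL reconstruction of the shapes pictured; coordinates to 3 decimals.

solid 
facet normal -0.317 -0.172 -0.933
outer loop
vertex 1.89 3.355 -0.024
vertex 1.378 3.665 0.093
vertex 1.908 3.874 -0.126
endloop
endfacet
facet normal 0.948 -0.093 -0.305
outer loop
vertex 1.89 3.355 -0.024
vertex 1.908 3.874 -0.126
vertex 2.574 3.725 1.99
endloop
endfacet
facet normal 0.948 -0.092 -0.305
outer loop
vertex 2.574 3.725 1.99
vertex 1.908 3.874 -0.126
vertex 2.592 4.244 1.889
endloop
endfacet
facet normal 0.317 0.171 0.933
outer loop
vertex 2.574 3.725 1.99
vertex 2.592 4.244 1.889
vertex 2.062 4.035 2.107
endloop
endfacet
facet normal -0.317 -0.173 -0.933
outer loop
vertex 1.908 3.874 -0.126
vertex 1.378 3.665 0.093
vertex 1.526 4.236 -0.063
endloop
endfacet
facet normal 0.617 0.710 -0.340
outer loop
vertex 1.908 3.874 -0.126
vertex 1.526 4.236 -0.063
vertex 2.592 4.244 1.889
endloop
endfacet
facet normal 0.618 0.709 -0.340
outer loop
vertex 2.592 4.244 1.889
vertex 1.526 4.236 -0.063
vertex 2.211 4.606 1.952
endloop
endfacet
facet normal 0.316 0.171 0.933
outer loop
vertex 2.592 4.244 1.889
vertex 2.211 4.606 1.952
vertex 2.062 4.035 2.107
endloop
endfacet
facet normal -0.317 -0.173 -0.933
outer loop
vertex 1.526 4.236 -0.063
vertex 1.378 3.665 0.093
vertex 1.033 4.168 0.117
endloop
endfacet
facet normal -0.178 0.977 -0.119
outer loop
vertex 1.526 4.236 -0.063
vertex 1.033 4.168 0.117
vertex 2.211 4.606 1.952
endloop
endfacet
facet normal -0.178 0.977 -0.119
outer loop
vertex 2.211 4.606 1.952
vertex 1.033 4.168 0.117
vertex 1.718 4.538 2.132
endloop
endfacet
facet normal 0.317 0.171 0.933
outer loop
vertex 2.211 4.606 1.952
vertex 1.718 4.538 2.132
vertex 2.062 4.035 2.107
endloop
endfacet
facet normal -0.316 -0.172 -0.933
outer loop
vertex 1.033 4.168 0.117
vertex 1.378 3.665 0.093
vertex 0.799 3.721 0.279
endloop
endfacet
facet normal -0.839 0.509 0.192
outer loop
vertex 1.033 4.168 0.117
vertex 0.799 3.721 0.279
vertex 1.718 4.538 2.132
endloop
endfacet
facet normal -0.839 0.509 0.192
outer loop
vertex 1.718 4.538 2.132
vertex 0.799 3.721 0.279
vertex 1.484 4.091 2.294
endloop
endfacet
facet normal 0.318 0.171 0.932
outer loop
vertex 1.718 4.538 2.132
vertex 1.484 4.091 2.294
vertex 2.062 4.035 2.107
endloop
endfacet
facet normal -0.316 -0.171 -0.933
outer loop
vertex 0.799 3.721 0.279
vertex 1.378 3.665 0.093
vertex 1.001 3.232 0.3
endloop
endfacet
facet normal -0.868 -0.343 0.358
outer loop
vertex 0.799 3.721 0.279
vertex 1.001 3.232 0.3
vertex 1.484 4.091 2.294
endloop
endfacet
facet normal -0.868 -0.343 0.358
outer loop
vertex 1.484 4.091 2.294
vertex 1.001 3.232 0.3
vertex 1.686 3.602 2.315
endloop
endfacet
facet normal 0.318 0.172 0.932
outer loop
vertex 1.484 4.091 2.294
vertex 1.686 3.602 2.315
vertex 2.062 4.035 2.107
endloop
endfacet
facet normal -0.317 -0.170 -0.933
outer loop
vertex 1.001 3.232 0.3
vertex 1.378 3.665 0.093
vertex 1.486 3.069 0.165
endloop
endfacet
facet normal -0.244 -0.936 0.255
outer loop
vertex 1.001 3.232 0.3
vertex 1.486 3.069 0.165
vertex 1.686 3.602 2.315
endloop
endfacet
facet normal -0.244 -0.936 0.255
outer loop
vertex 1.686 3.602 2.315
vertex 1.486 3.069 0.165
vertex 2.171 3.439 2.18
endloop
endfacet
facet normal 0.317 0.172 0.932
outer loop
vertex 1.686 3.602 2.315
vertex 2.171 3.439 2.18
vertex 2.062 4.035 2.107
endloop
endfacet
facet normal -0.316 -0.170 -0.933
outer loop
vertex 1.486 3.069 0.165
vertex 1.378 3.665 0.093
vertex 1.89 3.355 -0.024
endloop
endfacet
facet normal 0.565 -0.824 -0.041
outer loop
vertex 1.486 3.069 0.165
vertex 1.89 3.355 -0.024
vertex 2.171 3.439 2.18
endloop
endfacet
facet normal 0.565 -0.824 -0.041
outer loop
vertex 2.171 3.439 2.18
vertex 1.89 3.355 -0.024
vertex 2.574 3.725 1.99
endloop
endfacet
facet normal 0.317 0.172 0.933
outer loop
vertex 2.171 3.439 2.18
vertex 2.574 3.725 1.99
vertex 2.062 4.035 2.107
endloop
endfacet
facet normal -0.761 -0.009 0.648
outer loop
vertex -1.065 2.195 1.896
vertex -1.122 3.382 1.846
vertex -1.789 2.123 1.045
endloop
endfacet
facet normal 0.049 -0.998 0.043
outer loop
vertex -0.578 2.138 0.014
vertex -1.065 2.195 1.896
vertex -1.789 2.123 1.045
endloop
endfacet
facet normal -0.762 -0.009 0.648
outer loop
vertex -1.789 2.123 1.045
vertex -1.122 3.382 1.846
vertex -1.846 3.311 0.994
endloop
endfacet
facet normal -0.646 -0.064 -0.760
outer loop
vertex -1.846 3.311 0.994
vertex -0.578 2.138 0.014
vertex -1.789 2.123 1.045
endloop
endfacet
facet normal 0.647 0.063 0.760
outer loop
vertex -1.065 2.195 1.896
vertex 0.089 3.397 0.815
vertex -1.122 3.382 1.846
endloop
endfacet
facet normal 0.048 -0.998 0.043
outer loop
vertex 0.146 2.209 0.866
vertex -1.065 2.195 1.896
vertex -0.578 2.138 0.014
endloop
endfacet
facet normal 0.646 0.064 0.761
outer loop
vertex 0.146 2.209 0.866
vertex 0.089 3.397 0.815
vertex -1.065 2.195 1.896
endloop
endfacet
facet normal -0.048 0.998 -0.042
outer loop
vertex -1.122 3.382 1.846
vertex 0.089 3.397 0.815
vertex -1.846 3.311 0.994
endloop
endfacet
facet normal -0.646 -0.063 -0.761
outer loop
vertex -0.635 3.325 -0.036
vertex -0.578 2.138 0.014
vertex -1.846 3.311 0.994
endloop
endfacet
facet normal -0.048 0.998 -0.043
outer loop
vertex -1.846 3.311 0.994
vertex 0.089 3.397 0.815
vertex -0.635 3.325 -0.036
endloop
endfacet
facet normal 0.762 0.009 -0.648
outer loop
vertex -0.635 3.325 -0.036
vertex 0.146 2.209 0.866
vertex -0.578 2.138 0.014
endloop
endfacet
facet normal 0.761 0.009 -0.648
outer loop
vertex 0.089 3.397 0.815
vertex 0.146 2.209 0.866
vertex -0.635 3.325 -0.036
endloop
endfacet

endsolid


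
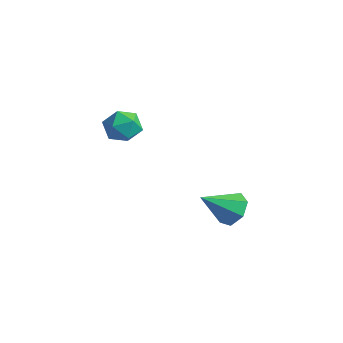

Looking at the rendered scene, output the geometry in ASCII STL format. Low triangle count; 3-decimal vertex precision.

solid 
facet normal 0.257 0.756 -0.603
outer loop
vertex 3.727 -0.968 0.324
vertex 2.839 -0.757 0.21
vertex 3.424 -0.447 0.848
endloop
endfacet
facet normal 0.707 -0.253 0.660
outer loop
vertex 3.727 -0.968 0.324
vertex 3.424 -0.447 0.848
vertex 2.361 -2.163 1.33
endloop
endfacet
facet normal 0.257 0.755 -0.603
outer loop
vertex 3.424 -0.447 0.848
vertex 2.839 -0.757 0.21
vertex 2.681 -0.16 0.891
endloop
endfacet
facet normal 0.131 0.192 0.973
outer loop
vertex 3.424 -0.447 0.848
vertex 2.681 -0.16 0.891
vertex 2.361 -2.163 1.33
endloop
endfacet
facet normal 0.256 0.756 -0.603
outer loop
vertex 2.681 -0.16 0.891
vertex 2.839 -0.757 0.21
vertex 2.056 -0.323 0.421
endloop
endfacet
facet normal -0.623 0.261 0.738
outer loop
vertex 2.681 -0.16 0.891
vertex 2.056 -0.323 0.421
vertex 2.361 -2.163 1.33
endloop
endfacet
facet normal 0.256 0.756 -0.603
outer loop
vertex 2.056 -0.323 0.421
vertex 2.839 -0.757 0.21
vertex 2.021 -0.813 -0.208
endloop
endfacet
facet normal -0.986 -0.098 0.132
outer loop
vertex 2.056 -0.323 0.421
vertex 2.021 -0.813 -0.208
vertex 2.361 -2.163 1.33
endloop
endfacet
facet normal 0.256 0.756 -0.603
outer loop
vertex 2.021 -0.813 -0.208
vertex 2.839 -0.757 0.21
vertex 2.602 -1.261 -0.523
endloop
endfacet
facet normal -0.685 -0.616 -0.389
outer loop
vertex 2.021 -0.813 -0.208
vertex 2.602 -1.261 -0.523
vertex 2.361 -2.163 1.33
endloop
endfacet
facet normal 0.257 0.756 -0.603
outer loop
vertex 2.602 -1.261 -0.523
vertex 2.839 -0.757 0.21
vertex 3.361 -1.33 -0.286
endloop
endfacet
facet normal 0.053 -0.901 -0.431
outer loop
vertex 2.602 -1.261 -0.523
vertex 3.361 -1.33 -0.286
vertex 2.361 -2.163 1.33
endloop
endfacet
facet normal 0.257 0.756 -0.603
outer loop
vertex 3.361 -1.33 -0.286
vertex 2.839 -0.757 0.21
vertex 3.727 -0.968 0.324
endloop
endfacet
facet normal 0.673 -0.739 0.035
outer loop
vertex 3.361 -1.33 -0.286
vertex 3.727 -0.968 0.324
vertex 2.361 -2.163 1.33
endloop
endfacet
facet normal -0.497 0.851 0.171
outer loop
vertex -2.899 -1.552 3.019
vertex -3.429 -1.995 3.681
vertex -2.61 -1.567 3.931
endloop
endfacet
facet normal 0.172 0.984 -0.038
outer loop
vertex -2.899 -1.552 3.019
vertex -2.61 -1.567 3.931
vertex -1.977 -1.705 3.227
endloop
endfacet
facet normal 0.267 0.684 -0.679
outer loop
vertex -2.899 -1.552 3.019
vertex -1.977 -1.705 3.227
vertex -2.405 -2.218 2.542
endloop
endfacet
facet normal -0.343 0.365 -0.865
outer loop
vertex -2.899 -1.552 3.019
vertex -2.405 -2.218 2.542
vertex -3.302 -2.397 2.822
endloop
endfacet
facet normal -0.816 0.468 -0.340
outer loop
vertex -2.899 -1.552 3.019
vertex -3.302 -2.397 2.822
vertex -3.429 -1.995 3.681
endloop
endfacet
facet normal 0.615 0.666 0.422
outer loop
vertex -1.977 -1.705 3.227
vertex -2.61 -1.567 3.931
vertex -1.938 -2.243 4.018
endloop
endfacet
facet normal -0.467 0.450 0.761
outer loop
vertex -2.61 -1.567 3.931
vertex -3.429 -1.995 3.681
vertex -2.835 -2.422 4.298
endloop
endfacet
facet normal -0.983 -0.169 -0.066
outer loop
vertex -3.429 -1.995 3.681
vertex -3.302 -2.397 2.822
vertex -3.263 -2.935 3.613
endloop
endfacet
facet normal -0.219 -0.336 -0.916
outer loop
vertex -3.302 -2.397 2.822
vertex -2.405 -2.218 2.542
vertex -2.63 -3.073 2.909
endloop
endfacet
facet normal 0.768 0.180 -0.615
outer loop
vertex -2.405 -2.218 2.542
vertex -1.977 -1.705 3.227
vertex -1.811 -2.645 3.159
endloop
endfacet
facet normal 0.343 -0.365 0.865
outer loop
vertex -2.341 -3.088 3.821
vertex -1.938 -2.243 4.018
vertex -2.835 -2.422 4.298
endloop
endfacet
facet normal -0.267 -0.684 0.679
outer loop
vertex -2.341 -3.088 3.821
vertex -2.835 -2.422 4.298
vertex -3.263 -2.935 3.613
endloop
endfacet
facet normal -0.172 -0.984 0.038
outer loop
vertex -2.341 -3.088 3.821
vertex -3.263 -2.935 3.613
vertex -2.63 -3.073 2.909
endloop
endfacet
facet normal 0.497 -0.851 -0.171
outer loop
vertex -2.341 -3.088 3.821
vertex -2.63 -3.073 2.909
vertex -1.811 -2.645 3.159
endloop
endfacet
facet normal 0.816 -0.468 0.340
outer loop
vertex -2.341 -3.088 3.821
vertex -1.811 -2.645 3.159
vertex -1.938 -2.243 4.018
endloop
endfacet
facet normal 0.219 0.336 0.916
outer loop
vertex -2.835 -2.422 4.298
vertex -1.938 -2.243 4.018
vertex -2.61 -1.567 3.931
endloop
endfacet
facet normal -0.768 -0.180 0.615
outer loop
vertex -3.263 -2.935 3.613
vertex -2.835 -2.422 4.298
vertex -3.429 -1.995 3.681
endloop
endfacet
facet normal -0.615 -0.666 -0.422
outer loop
vertex -2.63 -3.073 2.909
vertex -3.263 -2.935 3.613
vertex -3.302 -2.397 2.822
endloop
endfacet
facet normal 0.467 -0.450 -0.761
outer loop
vertex -1.811 -2.645 3.159
vertex -2.63 -3.073 2.909
vertex -2.405 -2.218 2.542
endloop
endfacet
facet normal 0.983 0.169 0.066
outer loop
vertex -1.938 -2.243 4.018
vertex -1.811 -2.645 3.159
vertex -1.977 -1.705 3.227
endloop
endfacet

endsolid


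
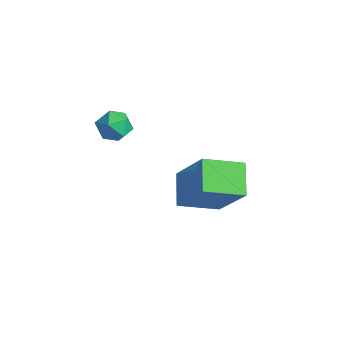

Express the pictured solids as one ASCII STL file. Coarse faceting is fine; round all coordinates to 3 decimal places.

solid 
facet normal -0.705 0.466 0.534
outer loop
vertex -1.349 2.417 1.036
vertex -0.841 3.734 0.557
vertex -2.661 2.323 -0.613
endloop
endfacet
facet normal -0.341 -0.883 0.322
outer loop
vertex -1.759 1.726 -1.297
vertex -1.349 2.417 1.036
vertex -2.661 2.323 -0.613
endloop
endfacet
facet normal -0.705 0.466 0.535
outer loop
vertex -2.661 2.323 -0.613
vertex -0.841 3.734 0.557
vertex -2.154 3.64 -1.092
endloop
endfacet
facet normal -0.622 -0.045 -0.782
outer loop
vertex -2.154 3.64 -1.092
vertex -1.759 1.726 -1.297
vertex -2.661 2.323 -0.613
endloop
endfacet
facet normal 0.622 0.044 0.782
outer loop
vertex -1.349 2.417 1.036
vertex 0.061 3.137 -0.127
vertex -0.841 3.734 0.557
endloop
endfacet
facet normal -0.341 -0.884 0.322
outer loop
vertex -0.446 1.82 0.352
vertex -1.349 2.417 1.036
vertex -1.759 1.726 -1.297
endloop
endfacet
facet normal 0.622 0.045 0.782
outer loop
vertex -0.446 1.82 0.352
vertex 0.061 3.137 -0.127
vertex -1.349 2.417 1.036
endloop
endfacet
facet normal 0.341 0.883 -0.322
outer loop
vertex -0.841 3.734 0.557
vertex 0.061 3.137 -0.127
vertex -2.154 3.64 -1.092
endloop
endfacet
facet normal -0.622 -0.045 -0.782
outer loop
vertex -1.251 3.043 -1.776
vertex -1.759 1.726 -1.297
vertex -2.154 3.64 -1.092
endloop
endfacet
facet normal 0.341 0.884 -0.321
outer loop
vertex -2.154 3.64 -1.092
vertex 0.061 3.137 -0.127
vertex -1.251 3.043 -1.776
endloop
endfacet
facet normal 0.705 -0.466 -0.535
outer loop
vertex -1.251 3.043 -1.776
vertex -0.446 1.82 0.352
vertex -1.759 1.726 -1.297
endloop
endfacet
facet normal 0.705 -0.466 -0.535
outer loop
vertex 0.061 3.137 -0.127
vertex -0.446 1.82 0.352
vertex -1.251 3.043 -1.776
endloop
endfacet
facet normal -0.746 0.662 -0.069
outer loop
vertex -2.915 0.361 2.512
vertex -3.244 0.039 2.974
vertex -2.834 0.518 3.14
endloop
endfacet
facet normal -0.120 0.967 -0.226
outer loop
vertex -2.915 0.361 2.512
vertex -2.834 0.518 3.14
vertex -2.319 0.489 2.742
endloop
endfacet
facet normal 0.168 0.610 -0.774
outer loop
vertex -2.915 0.361 2.512
vertex -2.319 0.489 2.742
vertex -2.409 -0.008 2.331
endloop
endfacet
facet normal -0.280 0.085 -0.956
outer loop
vertex -2.915 0.361 2.512
vertex -2.409 -0.008 2.331
vertex -2.981 -0.287 2.474
endloop
endfacet
facet normal -0.846 0.117 -0.521
outer loop
vertex -2.915 0.361 2.512
vertex -2.981 -0.287 2.474
vertex -3.244 0.039 2.974
endloop
endfacet
facet normal 0.310 0.890 0.336
outer loop
vertex -2.319 0.489 2.742
vertex -2.834 0.518 3.14
vertex -2.279 0.247 3.346
endloop
endfacet
facet normal -0.703 0.397 0.591
outer loop
vertex -2.834 0.518 3.14
vertex -3.244 0.039 2.974
vertex -2.851 -0.032 3.489
endloop
endfacet
facet normal -0.863 -0.486 -0.137
outer loop
vertex -3.244 0.039 2.974
vertex -2.981 -0.287 2.474
vertex -2.941 -0.529 3.078
endloop
endfacet
facet normal 0.051 -0.536 -0.843
outer loop
vertex -2.981 -0.287 2.474
vertex -2.409 -0.008 2.331
vertex -2.426 -0.558 2.68
endloop
endfacet
facet normal 0.775 0.313 -0.548
outer loop
vertex -2.409 -0.008 2.331
vertex -2.319 0.489 2.742
vertex -2.016 -0.079 2.846
endloop
endfacet
facet normal 0.280 -0.085 0.956
outer loop
vertex -2.345 -0.401 3.308
vertex -2.279 0.247 3.346
vertex -2.851 -0.032 3.489
endloop
endfacet
facet normal -0.168 -0.610 0.774
outer loop
vertex -2.345 -0.401 3.308
vertex -2.851 -0.032 3.489
vertex -2.941 -0.529 3.078
endloop
endfacet
facet normal 0.120 -0.967 0.226
outer loop
vertex -2.345 -0.401 3.308
vertex -2.941 -0.529 3.078
vertex -2.426 -0.558 2.68
endloop
endfacet
facet normal 0.746 -0.662 0.069
outer loop
vertex -2.345 -0.401 3.308
vertex -2.426 -0.558 2.68
vertex -2.016 -0.079 2.846
endloop
endfacet
facet normal 0.846 -0.117 0.521
outer loop
vertex -2.345 -0.401 3.308
vertex -2.016 -0.079 2.846
vertex -2.279 0.247 3.346
endloop
endfacet
facet normal -0.051 0.536 0.843
outer loop
vertex -2.851 -0.032 3.489
vertex -2.279 0.247 3.346
vertex -2.834 0.518 3.14
endloop
endfacet
facet normal -0.775 -0.313 0.548
outer loop
vertex -2.941 -0.529 3.078
vertex -2.851 -0.032 3.489
vertex -3.244 0.039 2.974
endloop
endfacet
facet normal -0.310 -0.890 -0.336
outer loop
vertex -2.426 -0.558 2.68
vertex -2.941 -0.529 3.078
vertex -2.981 -0.287 2.474
endloop
endfacet
facet normal 0.703 -0.397 -0.591
outer loop
vertex -2.016 -0.079 2.846
vertex -2.426 -0.558 2.68
vertex -2.409 -0.008 2.331
endloop
endfacet
facet normal 0.863 0.486 0.137
outer loop
vertex -2.279 0.247 3.346
vertex -2.016 -0.079 2.846
vertex -2.319 0.489 2.742
endloop
endfacet

endsolid


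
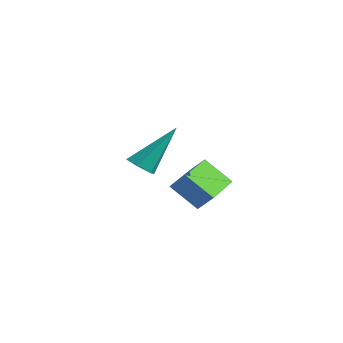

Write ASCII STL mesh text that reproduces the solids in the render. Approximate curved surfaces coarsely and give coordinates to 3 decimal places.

solid 
facet normal -0.144 -0.604 -0.784
outer loop
vertex 0.247 -2.052 2.528
vertex -0.345 -2.096 2.671
vertex -0.154 -1.655 2.296
endloop
endfacet
facet normal 0.753 0.592 -0.289
outer loop
vertex 0.247 -2.052 2.528
vertex -0.154 -1.655 2.296
vertex -0.035 -0.804 4.349
endloop
endfacet
facet normal -0.145 -0.604 -0.784
outer loop
vertex -0.154 -1.655 2.296
vertex -0.345 -2.096 2.671
vertex -0.745 -1.699 2.439
endloop
endfacet
facet normal -0.158 0.915 -0.370
outer loop
vertex -0.154 -1.655 2.296
vertex -0.745 -1.699 2.439
vertex -0.035 -0.804 4.349
endloop
endfacet
facet normal -0.145 -0.604 -0.784
outer loop
vertex -0.745 -1.699 2.439
vertex -0.345 -2.096 2.671
vertex -0.936 -2.141 2.815
endloop
endfacet
facet normal -0.877 0.469 0.106
outer loop
vertex -0.745 -1.699 2.439
vertex -0.936 -2.141 2.815
vertex -0.035 -0.804 4.349
endloop
endfacet
facet normal -0.145 -0.604 -0.784
outer loop
vertex -0.936 -2.141 2.815
vertex -0.345 -2.096 2.671
vertex -0.535 -2.538 3.047
endloop
endfacet
facet normal -0.683 -0.302 0.665
outer loop
vertex -0.936 -2.141 2.815
vertex -0.535 -2.538 3.047
vertex -0.035 -0.804 4.349
endloop
endfacet
facet normal -0.144 -0.605 -0.783
outer loop
vertex -0.535 -2.538 3.047
vertex -0.345 -2.096 2.671
vertex 0.056 -2.493 2.904
endloop
endfacet
facet normal 0.228 -0.626 0.746
outer loop
vertex -0.535 -2.538 3.047
vertex 0.056 -2.493 2.904
vertex -0.035 -0.804 4.349
endloop
endfacet
facet normal -0.144 -0.605 -0.783
outer loop
vertex 0.056 -2.493 2.904
vertex -0.345 -2.096 2.671
vertex 0.247 -2.052 2.528
endloop
endfacet
facet normal 0.946 -0.180 0.270
outer loop
vertex 0.056 -2.493 2.904
vertex 0.247 -2.052 2.528
vertex -0.035 -0.804 4.349
endloop
endfacet
facet normal -0.610 -0.324 -0.723
outer loop
vertex 3.399 -3.388 3.155
vertex 2.475 -1.981 3.303
vertex 4.145 -2.805 2.264
endloop
endfacet
facet normal 0.547 -0.833 -0.087
outer loop
vertex 4.645 -2.539 2.857
vertex 3.399 -3.388 3.155
vertex 4.145 -2.805 2.264
endloop
endfacet
facet normal -0.610 -0.324 -0.723
outer loop
vertex 4.145 -2.805 2.264
vertex 2.475 -1.981 3.303
vertex 3.221 -1.398 2.412
endloop
endfacet
facet normal 0.574 0.449 -0.685
outer loop
vertex 3.221 -1.398 2.412
vertex 4.645 -2.539 2.857
vertex 4.145 -2.805 2.264
endloop
endfacet
facet normal -0.574 -0.449 0.685
outer loop
vertex 3.399 -3.388 3.155
vertex 2.975 -1.715 3.896
vertex 2.475 -1.981 3.303
endloop
endfacet
facet normal 0.547 -0.833 -0.087
outer loop
vertex 3.899 -3.122 3.748
vertex 3.399 -3.388 3.155
vertex 4.645 -2.539 2.857
endloop
endfacet
facet normal -0.574 -0.449 0.685
outer loop
vertex 3.899 -3.122 3.748
vertex 2.975 -1.715 3.896
vertex 3.399 -3.388 3.155
endloop
endfacet
facet normal -0.547 0.833 0.087
outer loop
vertex 2.475 -1.981 3.303
vertex 2.975 -1.715 3.896
vertex 3.221 -1.398 2.412
endloop
endfacet
facet normal 0.574 0.449 -0.685
outer loop
vertex 3.721 -1.132 3.005
vertex 4.645 -2.539 2.857
vertex 3.221 -1.398 2.412
endloop
endfacet
facet normal -0.547 0.833 0.087
outer loop
vertex 3.221 -1.398 2.412
vertex 2.975 -1.715 3.896
vertex 3.721 -1.132 3.005
endloop
endfacet
facet normal 0.610 0.324 0.723
outer loop
vertex 3.721 -1.132 3.005
vertex 3.899 -3.122 3.748
vertex 4.645 -2.539 2.857
endloop
endfacet
facet normal 0.610 0.324 0.723
outer loop
vertex 2.975 -1.715 3.896
vertex 3.899 -3.122 3.748
vertex 3.721 -1.132 3.005
endloop
endfacet

endsolid


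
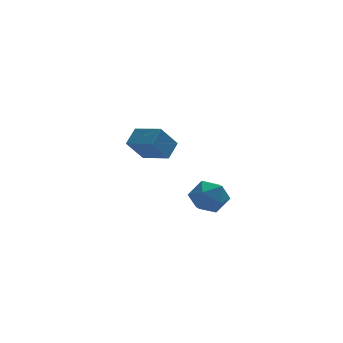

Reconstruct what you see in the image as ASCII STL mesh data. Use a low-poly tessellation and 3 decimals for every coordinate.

solid 
facet normal 0.311 0.949 -0.051
outer loop
vertex -0.162 -2.03 0.188
vertex -1.017 -1.711 0.915
vertex 0.022 -2.028 1.341
endloop
endfacet
facet normal 0.856 0.498 -0.138
outer loop
vertex -0.162 -2.03 0.188
vertex 0.022 -2.028 1.341
vertex 0.427 -2.906 0.686
endloop
endfacet
facet normal 0.711 0.080 -0.699
outer loop
vertex -0.162 -2.03 0.188
vertex 0.427 -2.906 0.686
vertex -0.363 -3.131 -0.143
endloop
endfacet
facet normal 0.076 0.274 -0.959
outer loop
vertex -0.162 -2.03 0.188
vertex -0.363 -3.131 -0.143
vertex -1.255 -2.392 -0.002
endloop
endfacet
facet normal -0.172 0.812 -0.558
outer loop
vertex -0.162 -2.03 0.188
vertex -1.255 -2.392 -0.002
vertex -1.017 -1.711 0.915
endloop
endfacet
facet normal 0.893 0.082 0.442
outer loop
vertex 0.427 -2.906 0.686
vertex 0.022 -2.028 1.341
vertex -0.065 -3.128 1.722
endloop
endfacet
facet normal 0.010 0.814 0.581
outer loop
vertex 0.022 -2.028 1.341
vertex -1.017 -1.711 0.915
vertex -0.957 -2.389 1.863
endloop
endfacet
facet normal -0.770 0.591 -0.239
outer loop
vertex -1.017 -1.711 0.915
vertex -1.255 -2.392 -0.002
vertex -1.747 -2.614 1.034
endloop
endfacet
facet normal -0.370 -0.278 -0.886
outer loop
vertex -1.255 -2.392 -0.002
vertex -0.363 -3.131 -0.143
vertex -1.342 -3.492 0.379
endloop
endfacet
facet normal 0.657 -0.593 -0.465
outer loop
vertex -0.363 -3.131 -0.143
vertex 0.427 -2.906 0.686
vertex -0.303 -3.809 0.805
endloop
endfacet
facet normal -0.076 -0.274 0.959
outer loop
vertex -1.158 -3.49 1.532
vertex -0.065 -3.128 1.722
vertex -0.957 -2.389 1.863
endloop
endfacet
facet normal -0.711 -0.080 0.699
outer loop
vertex -1.158 -3.49 1.532
vertex -0.957 -2.389 1.863
vertex -1.747 -2.614 1.034
endloop
endfacet
facet normal -0.856 -0.498 0.138
outer loop
vertex -1.158 -3.49 1.532
vertex -1.747 -2.614 1.034
vertex -1.342 -3.492 0.379
endloop
endfacet
facet normal -0.311 -0.949 0.051
outer loop
vertex -1.158 -3.49 1.532
vertex -1.342 -3.492 0.379
vertex -0.303 -3.809 0.805
endloop
endfacet
facet normal 0.172 -0.812 0.558
outer loop
vertex -1.158 -3.49 1.532
vertex -0.303 -3.809 0.805
vertex -0.065 -3.128 1.722
endloop
endfacet
facet normal 0.370 0.278 0.886
outer loop
vertex -0.957 -2.389 1.863
vertex -0.065 -3.128 1.722
vertex 0.022 -2.028 1.341
endloop
endfacet
facet normal -0.657 0.593 0.465
outer loop
vertex -1.747 -2.614 1.034
vertex -0.957 -2.389 1.863
vertex -1.017 -1.711 0.915
endloop
endfacet
facet normal -0.893 -0.082 -0.442
outer loop
vertex -1.342 -3.492 0.379
vertex -1.747 -2.614 1.034
vertex -1.255 -2.392 -0.002
endloop
endfacet
facet normal -0.010 -0.814 -0.581
outer loop
vertex -0.303 -3.809 0.805
vertex -1.342 -3.492 0.379
vertex -0.363 -3.131 -0.143
endloop
endfacet
facet normal 0.770 -0.591 0.239
outer loop
vertex -0.065 -3.128 1.722
vertex -0.303 -3.809 0.805
vertex 0.427 -2.906 0.686
endloop
endfacet
facet normal -0.628 0.743 -0.232
outer loop
vertex -3.768 3.837 2.255
vertex -3.107 4.631 3.011
vertex -2.749 4.276 0.902
endloop
endfacet
facet normal -0.516 -0.621 -0.590
outer loop
vertex -1.593 2.909 1.329
vertex -3.768 3.837 2.255
vertex -2.749 4.276 0.902
endloop
endfacet
facet normal -0.628 0.743 -0.232
outer loop
vertex -2.749 4.276 0.902
vertex -3.107 4.631 3.011
vertex -2.088 5.07 1.658
endloop
endfacet
facet normal 0.583 0.251 -0.773
outer loop
vertex -2.088 5.07 1.658
vertex -1.593 2.909 1.329
vertex -2.749 4.276 0.902
endloop
endfacet
facet normal -0.583 -0.251 0.773
outer loop
vertex -3.768 3.837 2.255
vertex -1.951 3.264 3.438
vertex -3.107 4.631 3.011
endloop
endfacet
facet normal -0.516 -0.621 -0.590
outer loop
vertex -2.612 2.47 2.682
vertex -3.768 3.837 2.255
vertex -1.593 2.909 1.329
endloop
endfacet
facet normal -0.583 -0.251 0.773
outer loop
vertex -2.612 2.47 2.682
vertex -1.951 3.264 3.438
vertex -3.768 3.837 2.255
endloop
endfacet
facet normal 0.516 0.621 0.590
outer loop
vertex -3.107 4.631 3.011
vertex -1.951 3.264 3.438
vertex -2.088 5.07 1.658
endloop
endfacet
facet normal 0.583 0.251 -0.773
outer loop
vertex -0.932 3.703 2.085
vertex -1.593 2.909 1.329
vertex -2.088 5.07 1.658
endloop
endfacet
facet normal 0.516 0.621 0.590
outer loop
vertex -2.088 5.07 1.658
vertex -1.951 3.264 3.438
vertex -0.932 3.703 2.085
endloop
endfacet
facet normal 0.628 -0.743 0.232
outer loop
vertex -0.932 3.703 2.085
vertex -2.612 2.47 2.682
vertex -1.593 2.909 1.329
endloop
endfacet
facet normal 0.628 -0.743 0.232
outer loop
vertex -1.951 3.264 3.438
vertex -2.612 2.47 2.682
vertex -0.932 3.703 2.085
endloop
endfacet

endsolid


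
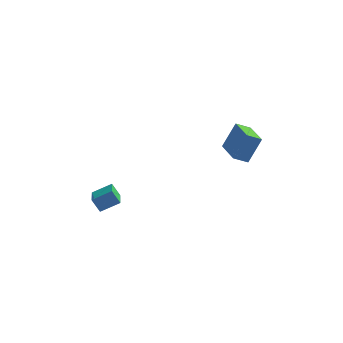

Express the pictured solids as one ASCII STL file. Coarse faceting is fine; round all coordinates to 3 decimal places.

solid 
facet normal -0.534 0.174 0.828
outer loop
vertex -3.541 0.058 -2.283
vertex -3.84 1.182 -2.712
vertex -4.644 -0.465 -2.884
endloop
endfacet
facet normal 0.241 -0.907 0.346
outer loop
vertex -4.1 -0.642 -3.728
vertex -3.541 0.058 -2.283
vertex -4.644 -0.465 -2.884
endloop
endfacet
facet normal -0.533 0.174 0.828
outer loop
vertex -4.644 -0.465 -2.884
vertex -3.84 1.182 -2.712
vertex -4.943 0.66 -3.313
endloop
endfacet
facet normal -0.811 -0.384 -0.442
outer loop
vertex -4.943 0.66 -3.313
vertex -4.1 -0.642 -3.728
vertex -4.644 -0.465 -2.884
endloop
endfacet
facet normal 0.811 0.384 0.442
outer loop
vertex -3.541 0.058 -2.283
vertex -3.296 1.005 -3.556
vertex -3.84 1.182 -2.712
endloop
endfacet
facet normal 0.240 -0.907 0.346
outer loop
vertex -2.997 -0.12 -3.127
vertex -3.541 0.058 -2.283
vertex -4.1 -0.642 -3.728
endloop
endfacet
facet normal 0.811 0.384 0.442
outer loop
vertex -2.997 -0.12 -3.127
vertex -3.296 1.005 -3.556
vertex -3.541 0.058 -2.283
endloop
endfacet
facet normal -0.241 0.907 -0.346
outer loop
vertex -3.84 1.182 -2.712
vertex -3.296 1.005 -3.556
vertex -4.943 0.66 -3.313
endloop
endfacet
facet normal -0.811 -0.384 -0.442
outer loop
vertex -4.399 0.482 -4.157
vertex -4.1 -0.642 -3.728
vertex -4.943 0.66 -3.313
endloop
endfacet
facet normal -0.241 0.907 -0.347
outer loop
vertex -4.943 0.66 -3.313
vertex -3.296 1.005 -3.556
vertex -4.399 0.482 -4.157
endloop
endfacet
facet normal 0.533 -0.174 -0.828
outer loop
vertex -4.399 0.482 -4.157
vertex -2.997 -0.12 -3.127
vertex -4.1 -0.642 -3.728
endloop
endfacet
facet normal 0.533 -0.174 -0.828
outer loop
vertex -3.296 1.005 -3.556
vertex -2.997 -0.12 -3.127
vertex -4.399 0.482 -4.157
endloop
endfacet
facet normal -0.335 -0.466 -0.819
outer loop
vertex 3.484 1.064 1.486
vertex 2.523 2.595 1.008
vertex 4.305 1.413 0.952
endloop
endfacet
facet normal 0.514 -0.819 0.255
outer loop
vertex 4.917 2.265 2.452
vertex 3.484 1.064 1.486
vertex 4.305 1.413 0.952
endloop
endfacet
facet normal -0.335 -0.466 -0.819
outer loop
vertex 4.305 1.413 0.952
vertex 2.523 2.595 1.008
vertex 3.344 2.944 0.474
endloop
endfacet
facet normal 0.790 0.336 -0.513
outer loop
vertex 3.344 2.944 0.474
vertex 4.917 2.265 2.452
vertex 4.305 1.413 0.952
endloop
endfacet
facet normal -0.790 -0.336 0.513
outer loop
vertex 3.484 1.064 1.486
vertex 3.135 3.447 2.508
vertex 2.523 2.595 1.008
endloop
endfacet
facet normal 0.514 -0.819 0.255
outer loop
vertex 4.096 1.916 2.986
vertex 3.484 1.064 1.486
vertex 4.917 2.265 2.452
endloop
endfacet
facet normal -0.790 -0.336 0.513
outer loop
vertex 4.096 1.916 2.986
vertex 3.135 3.447 2.508
vertex 3.484 1.064 1.486
endloop
endfacet
facet normal -0.514 0.819 -0.255
outer loop
vertex 2.523 2.595 1.008
vertex 3.135 3.447 2.508
vertex 3.344 2.944 0.474
endloop
endfacet
facet normal 0.790 0.336 -0.513
outer loop
vertex 3.956 3.796 1.974
vertex 4.917 2.265 2.452
vertex 3.344 2.944 0.474
endloop
endfacet
facet normal -0.514 0.819 -0.255
outer loop
vertex 3.344 2.944 0.474
vertex 3.135 3.447 2.508
vertex 3.956 3.796 1.974
endloop
endfacet
facet normal 0.335 0.466 0.819
outer loop
vertex 3.956 3.796 1.974
vertex 4.096 1.916 2.986
vertex 4.917 2.265 2.452
endloop
endfacet
facet normal 0.335 0.466 0.819
outer loop
vertex 3.135 3.447 2.508
vertex 4.096 1.916 2.986
vertex 3.956 3.796 1.974
endloop
endfacet

endsolid


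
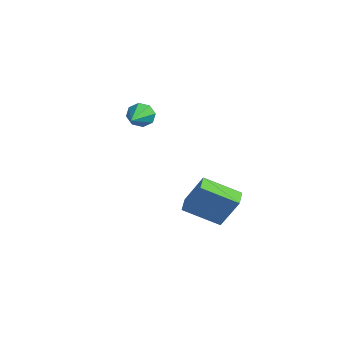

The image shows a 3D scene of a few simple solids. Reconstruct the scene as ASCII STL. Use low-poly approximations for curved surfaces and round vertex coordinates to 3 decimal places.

solid 
facet normal -0.589 0.801 0.106
outer loop
vertex 1.655 2.127 0.422
vertex 3.081 3.302 -0.533
vertex 0.808 1.736 -1.324
endloop
endfacet
facet normal -0.686 -0.564 0.459
outer loop
vertex 1.379 0.958 -1.427
vertex 1.655 2.127 0.422
vertex 0.808 1.736 -1.324
endloop
endfacet
facet normal -0.589 0.801 0.106
outer loop
vertex 0.808 1.736 -1.324
vertex 3.081 3.302 -0.533
vertex 2.234 2.91 -2.279
endloop
endfacet
facet normal -0.428 -0.197 -0.882
outer loop
vertex 2.234 2.91 -2.279
vertex 1.379 0.958 -1.427
vertex 0.808 1.736 -1.324
endloop
endfacet
facet normal 0.428 0.197 0.882
outer loop
vertex 1.655 2.127 0.422
vertex 3.652 2.524 -0.636
vertex 3.081 3.302 -0.533
endloop
endfacet
facet normal -0.686 -0.565 0.459
outer loop
vertex 2.226 1.35 0.319
vertex 1.655 2.127 0.422
vertex 1.379 0.958 -1.427
endloop
endfacet
facet normal 0.428 0.198 0.882
outer loop
vertex 2.226 1.35 0.319
vertex 3.652 2.524 -0.636
vertex 1.655 2.127 0.422
endloop
endfacet
facet normal 0.686 0.564 -0.459
outer loop
vertex 3.081 3.302 -0.533
vertex 3.652 2.524 -0.636
vertex 2.234 2.91 -2.279
endloop
endfacet
facet normal -0.428 -0.198 -0.882
outer loop
vertex 2.805 2.133 -2.382
vertex 1.379 0.958 -1.427
vertex 2.234 2.91 -2.279
endloop
endfacet
facet normal 0.686 0.565 -0.459
outer loop
vertex 2.234 2.91 -2.279
vertex 3.652 2.524 -0.636
vertex 2.805 2.133 -2.382
endloop
endfacet
facet normal 0.589 -0.801 -0.106
outer loop
vertex 2.805 2.133 -2.382
vertex 2.226 1.35 0.319
vertex 1.379 0.958 -1.427
endloop
endfacet
facet normal 0.589 -0.801 -0.106
outer loop
vertex 3.652 2.524 -0.636
vertex 2.226 1.35 0.319
vertex 2.805 2.133 -2.382
endloop
endfacet
facet normal -0.493 0.810 -0.317
outer loop
vertex -3.572 3.694 2.631
vertex -3.811 3.31 2.021
vertex -4.078 3.422 2.723
endloop
endfacet
facet normal 0.148 0.059 0.987
outer loop
vertex -3.572 3.694 2.631
vertex -4.078 3.422 2.723
vertex -2.849 1.73 2.639
endloop
endfacet
facet normal -0.494 0.809 -0.317
outer loop
vertex -4.078 3.422 2.723
vertex -3.811 3.31 2.021
vertex -4.427 3.084 2.404
endloop
endfacet
facet normal -0.425 -0.350 0.835
outer loop
vertex -4.078 3.422 2.723
vertex -4.427 3.084 2.404
vertex -2.849 1.73 2.639
endloop
endfacet
facet normal -0.493 0.811 -0.315
outer loop
vertex -4.427 3.084 2.404
vertex -3.811 3.31 2.021
vertex -4.416 2.879 1.86
endloop
endfacet
facet normal -0.651 -0.714 0.256
outer loop
vertex -4.427 3.084 2.404
vertex -4.416 2.879 1.86
vertex -2.849 1.73 2.639
endloop
endfacet
facet normal -0.493 0.810 -0.318
outer loop
vertex -4.416 2.879 1.86
vertex -3.811 3.31 2.021
vertex -4.05 2.925 1.41
endloop
endfacet
facet normal -0.399 -0.821 -0.408
outer loop
vertex -4.416 2.879 1.86
vertex -4.05 2.925 1.41
vertex -2.849 1.73 2.639
endloop
endfacet
facet normal -0.493 0.810 -0.317
outer loop
vertex -4.05 2.925 1.41
vertex -3.811 3.31 2.021
vertex -3.544 3.197 1.318
endloop
endfacet
facet normal 0.186 -0.607 -0.772
outer loop
vertex -4.05 2.925 1.41
vertex -3.544 3.197 1.318
vertex -2.849 1.73 2.639
endloop
endfacet
facet normal -0.493 0.810 -0.317
outer loop
vertex -3.544 3.197 1.318
vertex -3.811 3.31 2.021
vertex -3.194 3.535 1.638
endloop
endfacet
facet normal 0.759 -0.199 -0.620
outer loop
vertex -3.544 3.197 1.318
vertex -3.194 3.535 1.638
vertex -2.849 1.73 2.639
endloop
endfacet
facet normal -0.493 0.810 -0.318
outer loop
vertex -3.194 3.535 1.638
vertex -3.811 3.31 2.021
vertex -3.206 3.741 2.182
endloop
endfacet
facet normal 0.985 0.166 -0.041
outer loop
vertex -3.194 3.535 1.638
vertex -3.206 3.741 2.182
vertex -2.849 1.73 2.639
endloop
endfacet
facet normal -0.493 0.810 -0.317
outer loop
vertex -3.206 3.741 2.182
vertex -3.811 3.31 2.021
vertex -3.572 3.694 2.631
endloop
endfacet
facet normal 0.732 0.272 0.625
outer loop
vertex -3.206 3.741 2.182
vertex -3.572 3.694 2.631
vertex -2.849 1.73 2.639
endloop
endfacet

endsolid
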